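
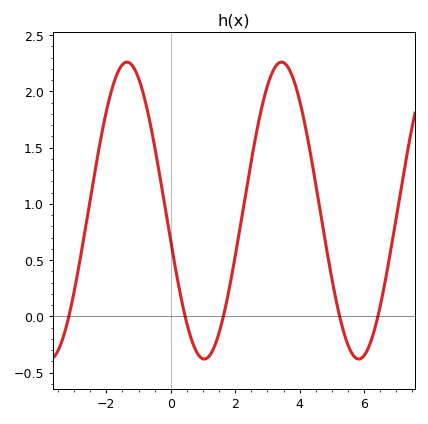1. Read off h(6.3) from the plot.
-0.15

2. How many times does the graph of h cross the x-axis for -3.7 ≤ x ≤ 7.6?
5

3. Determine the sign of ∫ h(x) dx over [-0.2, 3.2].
positive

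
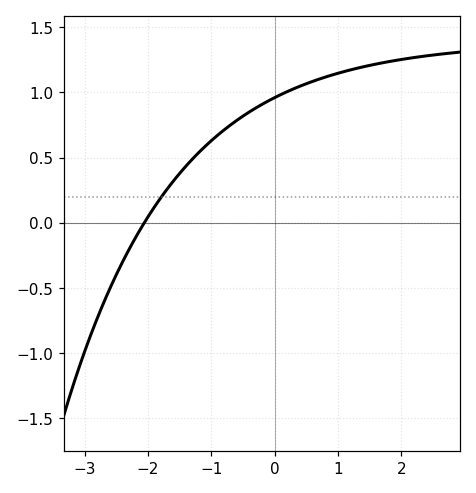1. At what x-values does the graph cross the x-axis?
-2.06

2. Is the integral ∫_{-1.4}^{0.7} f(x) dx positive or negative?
positive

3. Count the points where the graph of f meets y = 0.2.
1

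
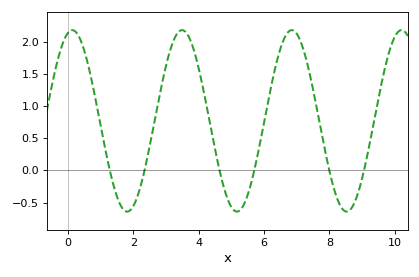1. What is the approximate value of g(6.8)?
2.15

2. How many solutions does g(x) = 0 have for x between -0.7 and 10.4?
6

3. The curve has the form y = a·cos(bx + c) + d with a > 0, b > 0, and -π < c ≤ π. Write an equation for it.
y = 1.41cos(1.9x - 0.24) + 0.77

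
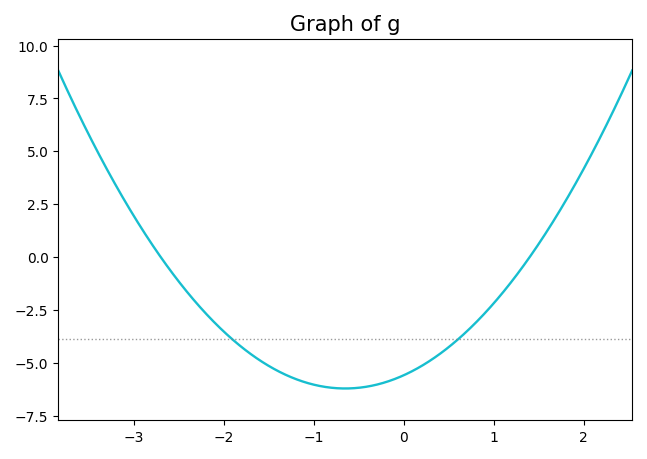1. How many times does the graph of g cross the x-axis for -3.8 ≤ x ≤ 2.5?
2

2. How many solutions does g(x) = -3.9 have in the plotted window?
2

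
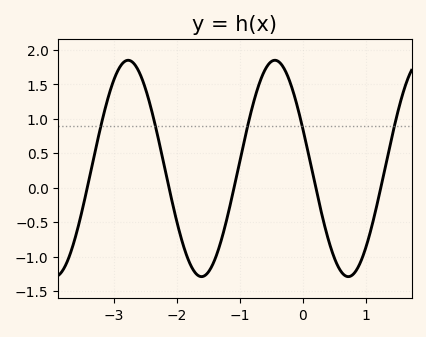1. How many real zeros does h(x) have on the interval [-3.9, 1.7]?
5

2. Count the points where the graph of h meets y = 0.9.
5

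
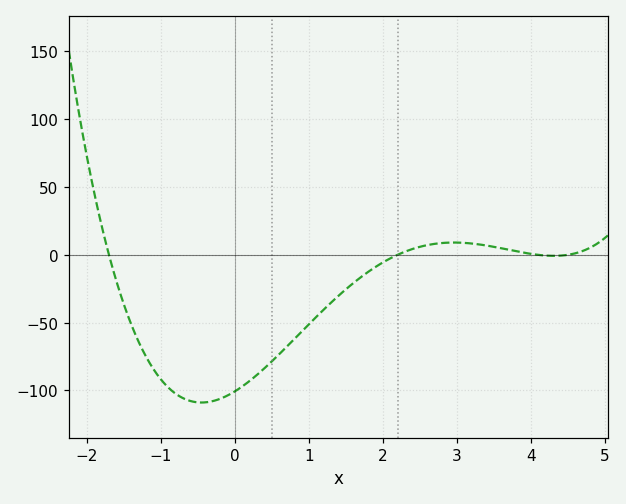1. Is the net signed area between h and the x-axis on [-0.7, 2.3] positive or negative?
negative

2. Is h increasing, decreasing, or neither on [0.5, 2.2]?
increasing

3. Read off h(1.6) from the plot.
-20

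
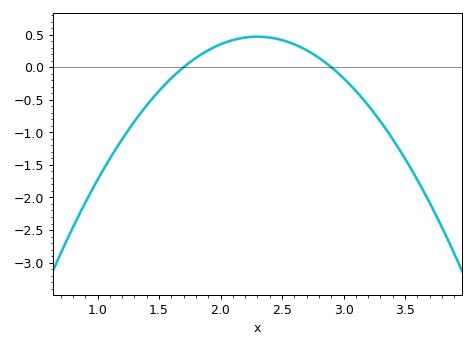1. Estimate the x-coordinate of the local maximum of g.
2.3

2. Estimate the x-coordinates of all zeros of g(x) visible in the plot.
1.7, 2.9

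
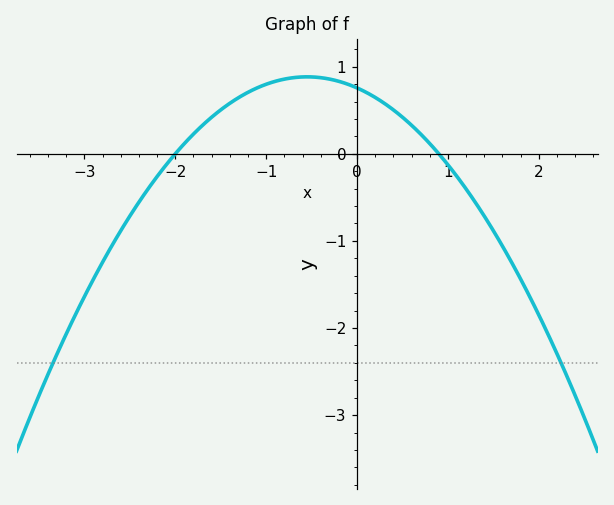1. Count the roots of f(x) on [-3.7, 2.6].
2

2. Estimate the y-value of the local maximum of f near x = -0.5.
0.883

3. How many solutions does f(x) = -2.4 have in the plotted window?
2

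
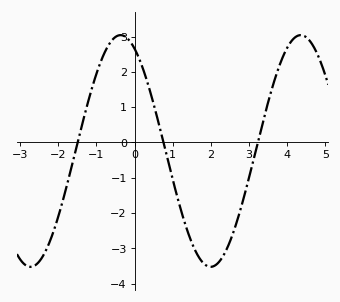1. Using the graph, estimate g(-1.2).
1.23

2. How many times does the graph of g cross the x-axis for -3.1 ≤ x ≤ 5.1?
3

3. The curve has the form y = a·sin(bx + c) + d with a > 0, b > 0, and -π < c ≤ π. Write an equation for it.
y = 3.28sin(1.33x + 2.06) - 0.24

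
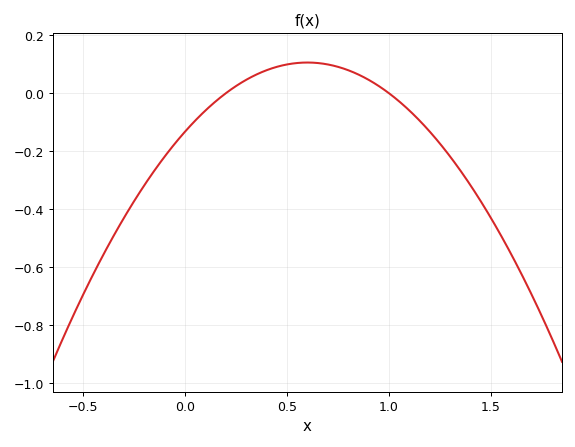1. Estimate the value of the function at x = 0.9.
0.046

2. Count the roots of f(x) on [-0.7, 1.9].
2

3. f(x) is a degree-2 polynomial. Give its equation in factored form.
y = -0.66(x - 0.2)(x - 1)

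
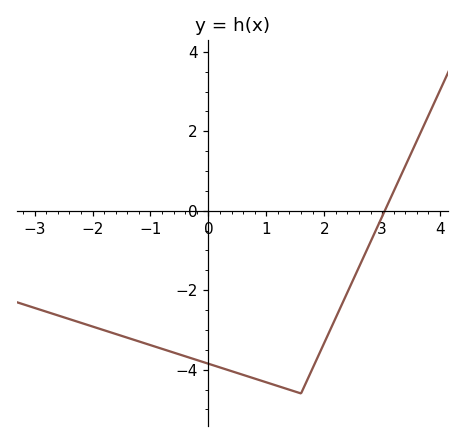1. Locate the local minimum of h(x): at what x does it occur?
1.6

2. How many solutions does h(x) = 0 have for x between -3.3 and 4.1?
1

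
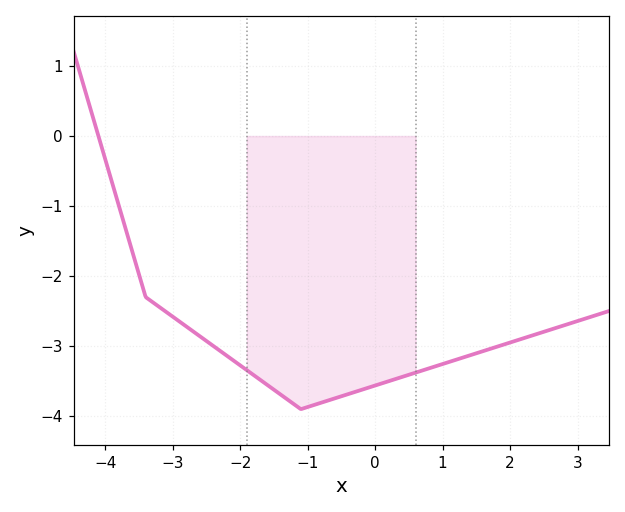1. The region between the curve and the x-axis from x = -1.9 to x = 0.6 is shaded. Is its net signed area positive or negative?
negative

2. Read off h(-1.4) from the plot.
-3.7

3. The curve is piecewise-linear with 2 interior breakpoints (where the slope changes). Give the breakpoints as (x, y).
(-3.4, -2.3); (-1.1, -3.9)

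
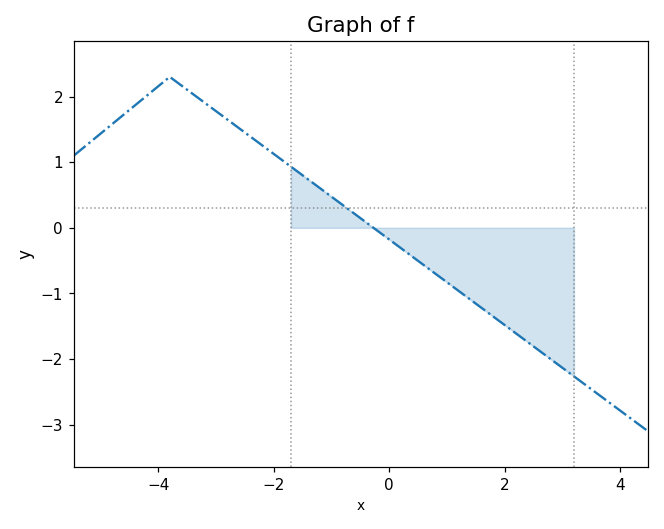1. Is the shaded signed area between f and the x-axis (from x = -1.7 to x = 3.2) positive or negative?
negative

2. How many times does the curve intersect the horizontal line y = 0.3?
1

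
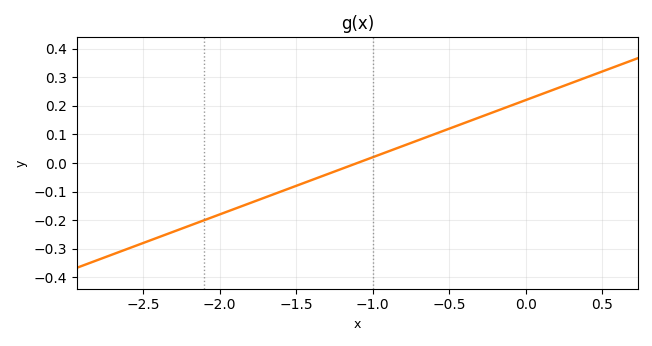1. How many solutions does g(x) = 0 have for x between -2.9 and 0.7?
1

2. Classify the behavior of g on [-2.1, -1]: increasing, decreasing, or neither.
increasing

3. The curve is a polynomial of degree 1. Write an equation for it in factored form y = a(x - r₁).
y = 0.2(x + 1.1)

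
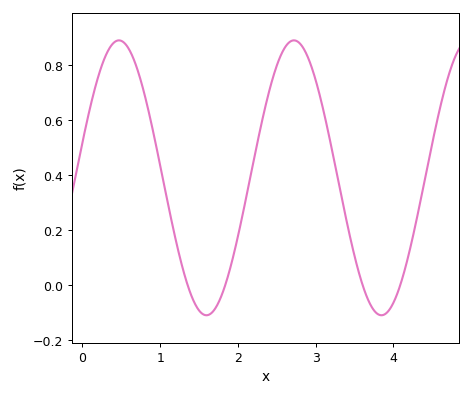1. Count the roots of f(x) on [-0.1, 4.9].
4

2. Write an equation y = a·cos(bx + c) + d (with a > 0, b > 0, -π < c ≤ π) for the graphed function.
y = 0.5cos(2.79x - 1.31) + 0.39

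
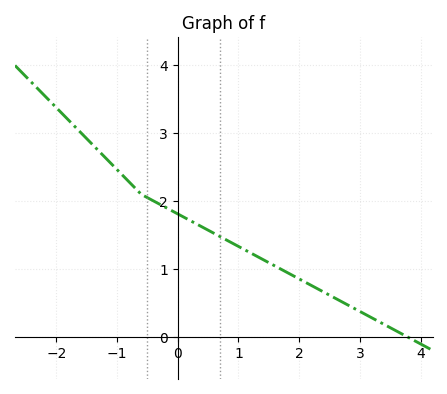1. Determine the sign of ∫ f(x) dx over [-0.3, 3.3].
positive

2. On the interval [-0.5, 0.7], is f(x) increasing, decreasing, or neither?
decreasing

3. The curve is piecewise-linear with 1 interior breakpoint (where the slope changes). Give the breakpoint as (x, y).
(-0.6, 2.1)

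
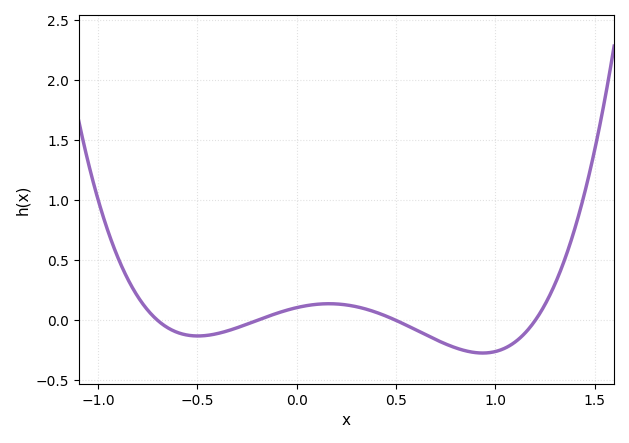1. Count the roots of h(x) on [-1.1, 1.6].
4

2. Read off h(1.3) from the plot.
0.3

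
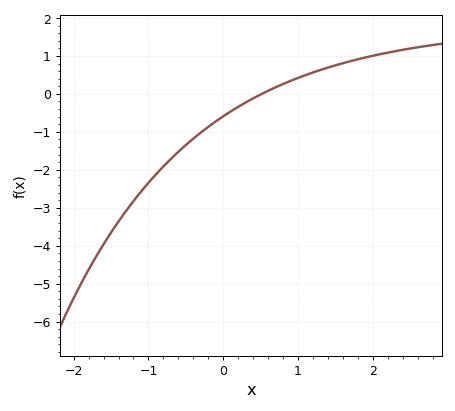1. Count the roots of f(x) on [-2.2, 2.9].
1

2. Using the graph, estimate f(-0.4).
-1.18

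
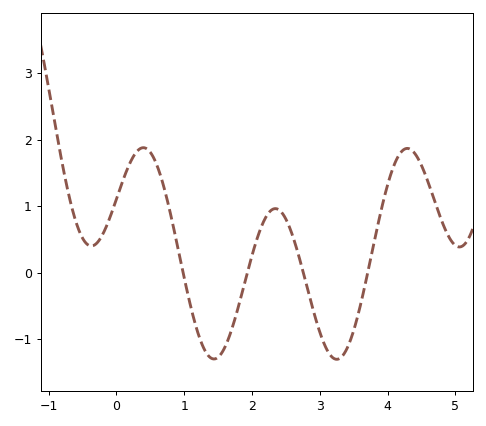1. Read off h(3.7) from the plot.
-0.032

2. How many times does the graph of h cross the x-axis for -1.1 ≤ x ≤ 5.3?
4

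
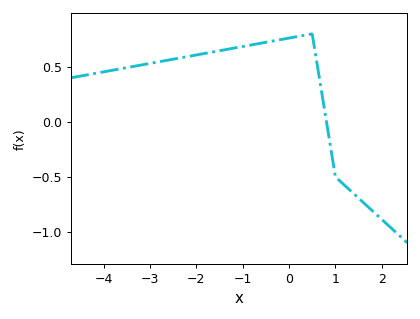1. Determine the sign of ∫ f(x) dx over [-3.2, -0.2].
positive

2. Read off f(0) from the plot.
0.75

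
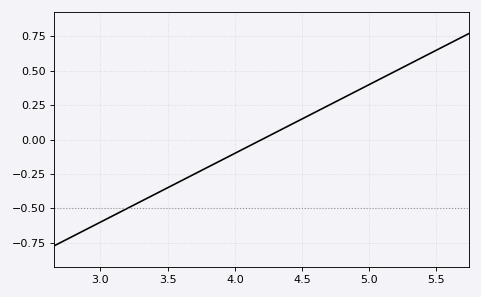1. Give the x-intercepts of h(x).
4.2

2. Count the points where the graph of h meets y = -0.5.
1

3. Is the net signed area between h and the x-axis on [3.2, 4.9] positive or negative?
negative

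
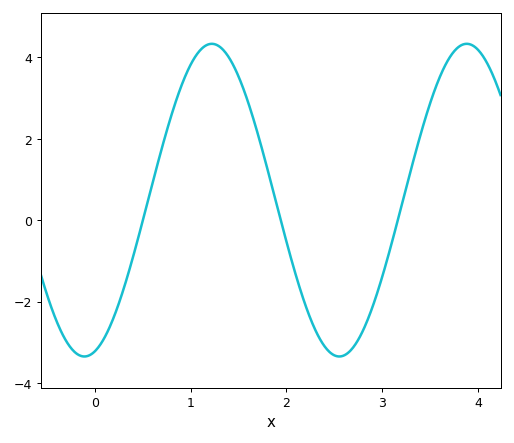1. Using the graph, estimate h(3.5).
2.86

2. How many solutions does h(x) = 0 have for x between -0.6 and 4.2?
3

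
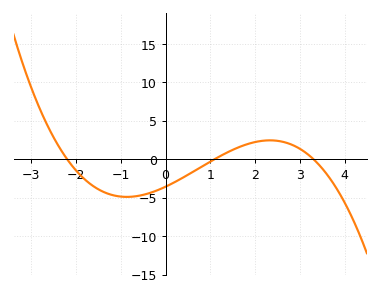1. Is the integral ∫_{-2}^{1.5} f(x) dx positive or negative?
negative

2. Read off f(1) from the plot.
-0.331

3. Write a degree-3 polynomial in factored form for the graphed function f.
y = -0.45(x + 2.2)(x - 1.1)(x - 3.3)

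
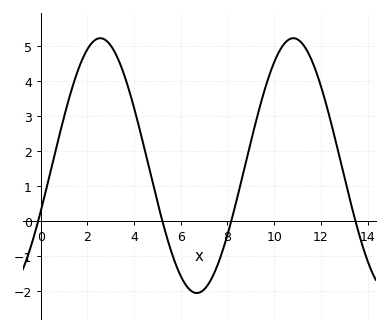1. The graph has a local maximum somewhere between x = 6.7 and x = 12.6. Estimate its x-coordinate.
10.8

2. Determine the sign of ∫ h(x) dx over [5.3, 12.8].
positive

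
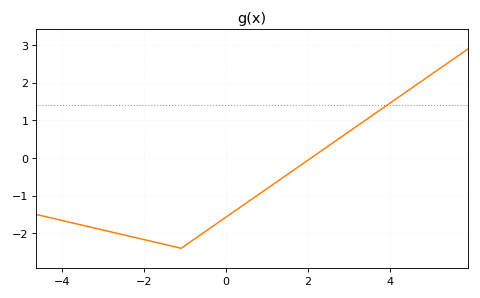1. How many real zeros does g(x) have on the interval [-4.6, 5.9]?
1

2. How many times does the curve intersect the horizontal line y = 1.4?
1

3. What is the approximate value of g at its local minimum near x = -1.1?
-2.4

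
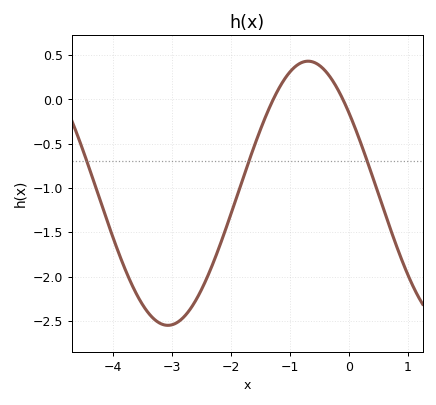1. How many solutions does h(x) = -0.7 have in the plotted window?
3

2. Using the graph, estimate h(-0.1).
0.002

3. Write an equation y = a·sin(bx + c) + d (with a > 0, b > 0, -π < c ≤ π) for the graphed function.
y = 1.49sin(1.32x + 2.48) - 1.06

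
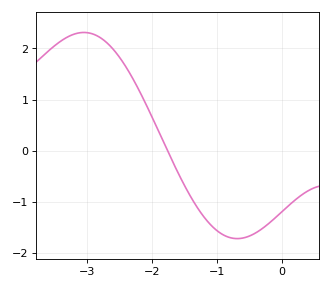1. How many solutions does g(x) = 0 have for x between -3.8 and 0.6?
1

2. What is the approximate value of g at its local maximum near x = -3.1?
2.3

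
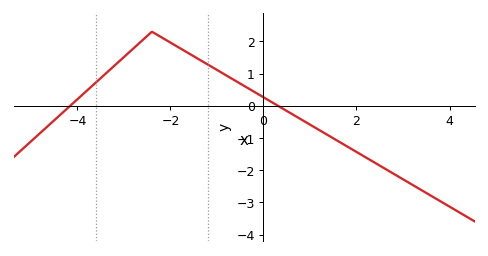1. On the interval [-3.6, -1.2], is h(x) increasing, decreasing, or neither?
neither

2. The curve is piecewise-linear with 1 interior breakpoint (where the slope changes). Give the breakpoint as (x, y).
(-2.4, 2.3)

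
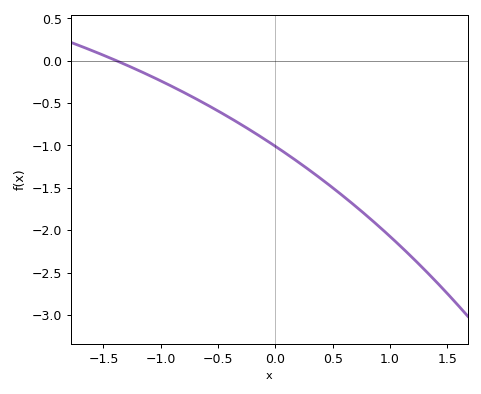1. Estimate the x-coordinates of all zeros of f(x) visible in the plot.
-1.39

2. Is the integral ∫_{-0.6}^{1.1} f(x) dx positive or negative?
negative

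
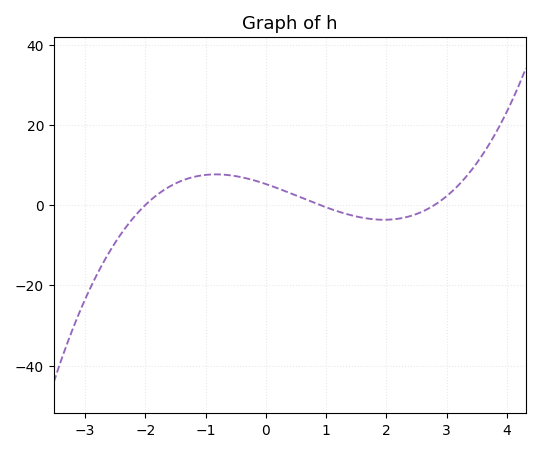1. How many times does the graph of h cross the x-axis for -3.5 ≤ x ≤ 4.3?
3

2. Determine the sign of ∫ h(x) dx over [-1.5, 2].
positive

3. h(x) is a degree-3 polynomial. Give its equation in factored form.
y = 1.04(x + 2)(x - 0.9)(x - 2.8)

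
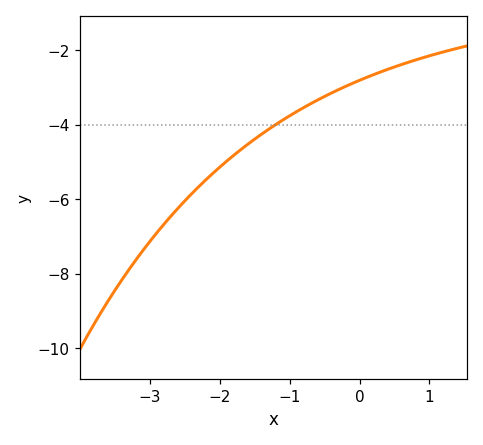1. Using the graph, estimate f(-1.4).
-4.26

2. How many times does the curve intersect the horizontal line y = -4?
1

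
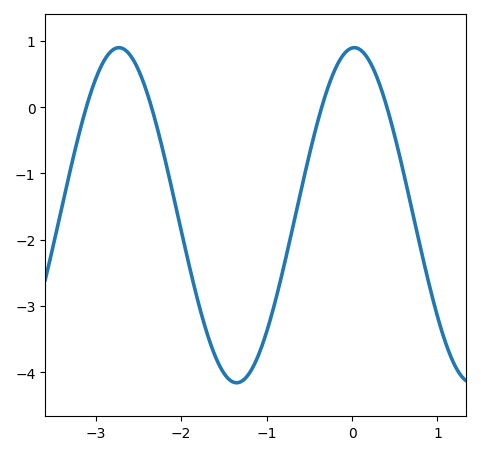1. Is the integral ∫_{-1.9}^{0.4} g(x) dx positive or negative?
negative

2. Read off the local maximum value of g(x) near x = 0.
0.9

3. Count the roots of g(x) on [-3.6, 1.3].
4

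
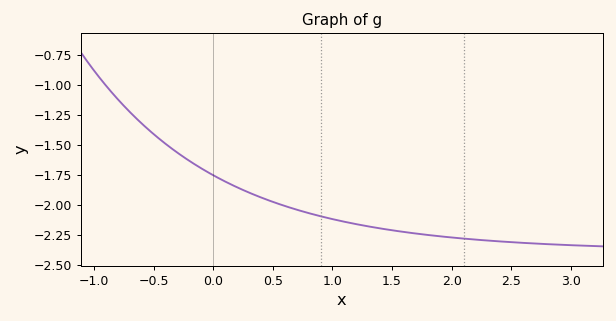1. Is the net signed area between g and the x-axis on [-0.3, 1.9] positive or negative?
negative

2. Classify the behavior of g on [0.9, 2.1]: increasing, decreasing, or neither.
decreasing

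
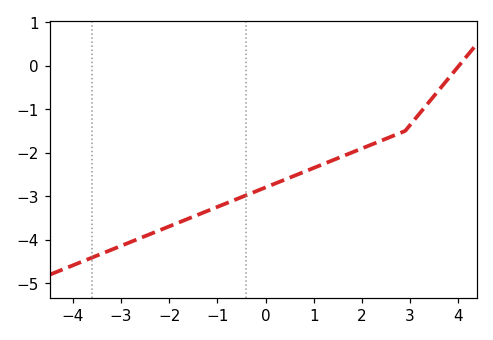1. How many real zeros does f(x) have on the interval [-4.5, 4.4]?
1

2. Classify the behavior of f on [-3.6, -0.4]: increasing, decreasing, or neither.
increasing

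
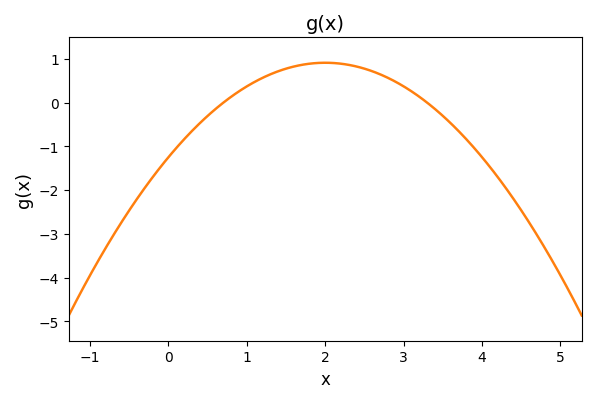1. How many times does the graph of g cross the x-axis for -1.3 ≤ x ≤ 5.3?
2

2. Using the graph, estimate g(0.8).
0.1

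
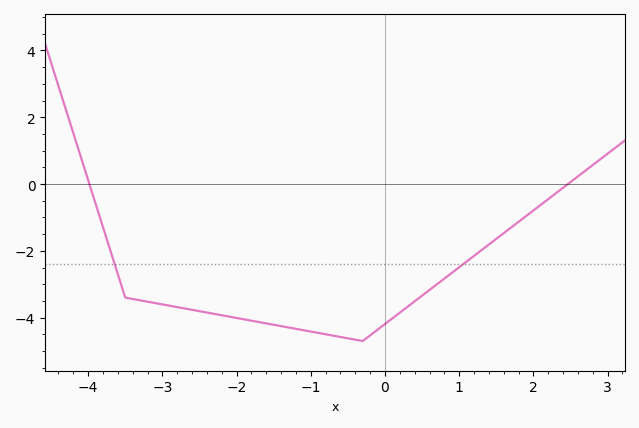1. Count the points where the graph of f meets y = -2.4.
2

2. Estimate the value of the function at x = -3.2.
-3.52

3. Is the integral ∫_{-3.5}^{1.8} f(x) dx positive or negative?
negative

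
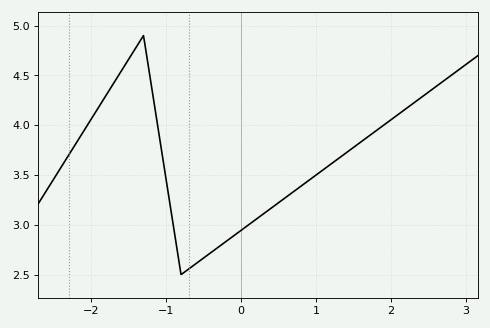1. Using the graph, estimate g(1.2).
3.61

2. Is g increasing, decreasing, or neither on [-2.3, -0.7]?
neither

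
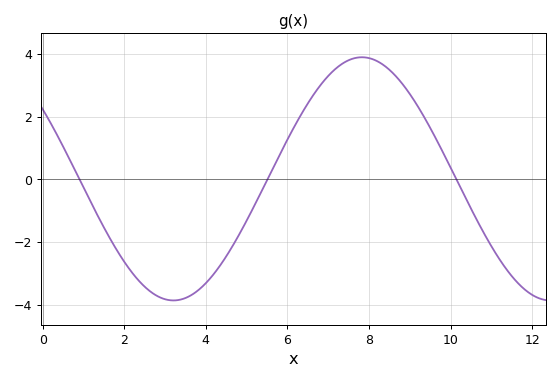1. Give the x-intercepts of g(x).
1, 5.6, 10.2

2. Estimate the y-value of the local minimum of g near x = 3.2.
-3.8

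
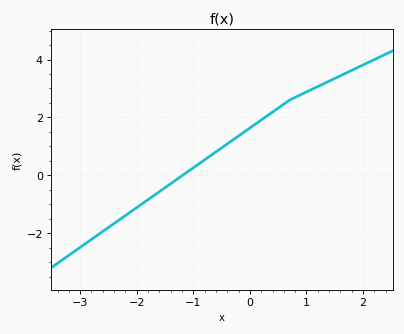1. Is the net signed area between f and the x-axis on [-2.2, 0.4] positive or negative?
positive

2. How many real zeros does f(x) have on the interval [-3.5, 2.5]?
1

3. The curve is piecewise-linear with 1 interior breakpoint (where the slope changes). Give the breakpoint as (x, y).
(0.7, 2.6)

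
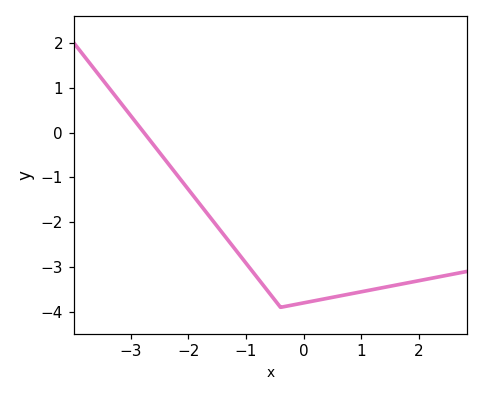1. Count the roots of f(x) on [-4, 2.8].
1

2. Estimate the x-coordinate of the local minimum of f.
-0.4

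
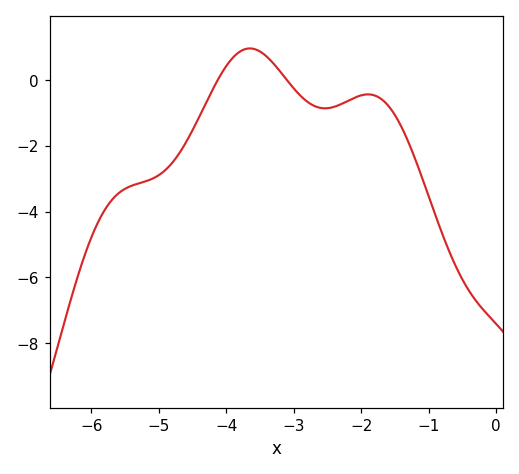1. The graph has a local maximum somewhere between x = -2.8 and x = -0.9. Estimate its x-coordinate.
-1.9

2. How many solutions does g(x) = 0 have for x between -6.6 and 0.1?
2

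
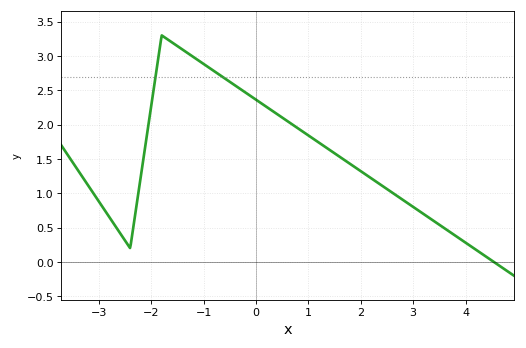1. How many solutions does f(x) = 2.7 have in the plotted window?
2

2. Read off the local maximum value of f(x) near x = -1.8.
3.3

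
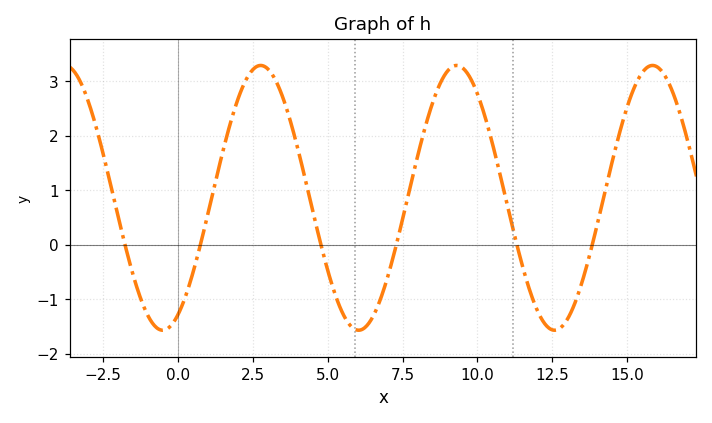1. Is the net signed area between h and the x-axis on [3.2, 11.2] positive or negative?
positive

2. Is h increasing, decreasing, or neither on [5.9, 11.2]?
neither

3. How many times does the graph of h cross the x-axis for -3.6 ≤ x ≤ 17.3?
6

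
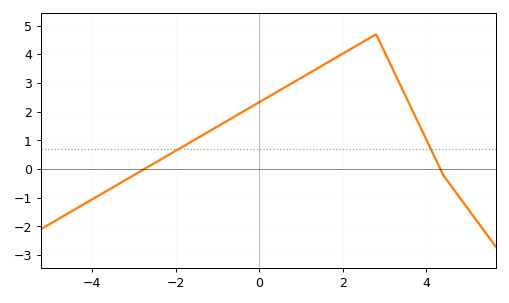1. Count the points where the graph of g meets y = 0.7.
2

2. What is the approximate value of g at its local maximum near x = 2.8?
4.7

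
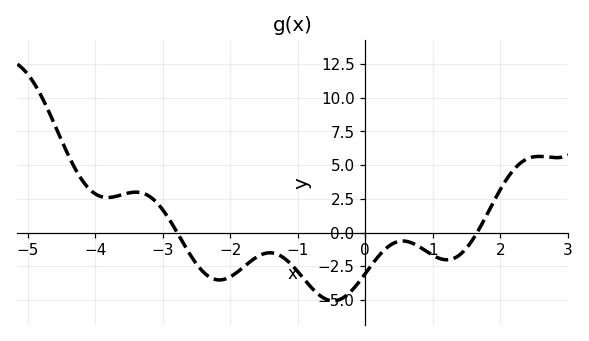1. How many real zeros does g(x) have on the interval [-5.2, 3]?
2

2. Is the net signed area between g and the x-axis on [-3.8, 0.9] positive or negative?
negative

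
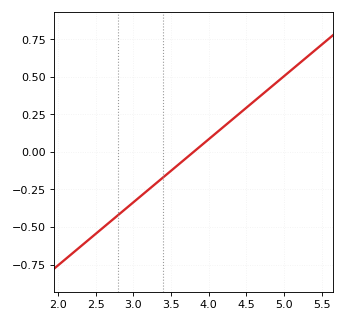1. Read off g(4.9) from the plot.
0.46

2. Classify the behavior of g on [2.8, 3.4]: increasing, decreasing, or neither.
increasing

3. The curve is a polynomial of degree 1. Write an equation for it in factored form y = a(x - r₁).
y = 0.42(x - 3.8)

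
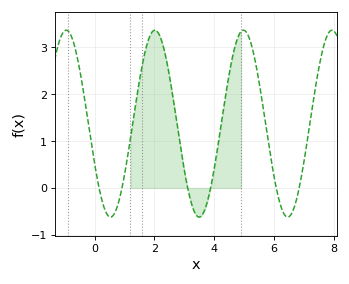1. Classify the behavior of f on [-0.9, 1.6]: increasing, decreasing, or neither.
neither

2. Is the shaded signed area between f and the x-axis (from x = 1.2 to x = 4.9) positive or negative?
positive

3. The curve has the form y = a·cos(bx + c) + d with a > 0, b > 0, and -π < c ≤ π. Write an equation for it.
y = 1.99cos(2.12x + 2.01) + 1.37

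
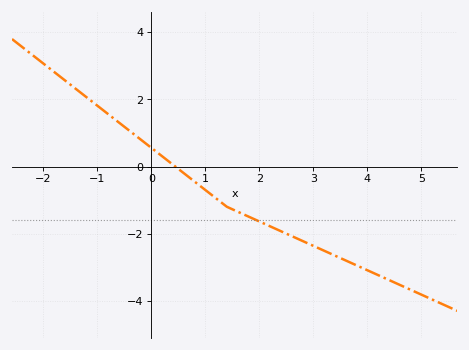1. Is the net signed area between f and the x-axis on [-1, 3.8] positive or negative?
negative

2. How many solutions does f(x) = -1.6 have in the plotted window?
1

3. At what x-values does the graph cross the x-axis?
0.445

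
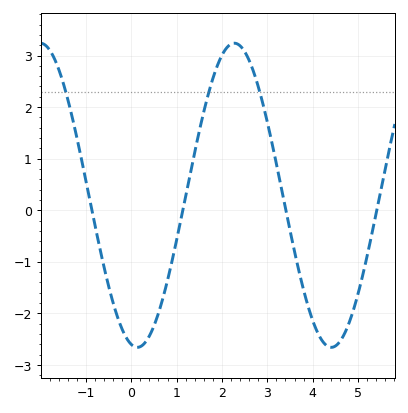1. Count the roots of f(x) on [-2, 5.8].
4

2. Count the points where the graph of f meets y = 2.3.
3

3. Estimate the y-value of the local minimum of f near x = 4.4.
-2.66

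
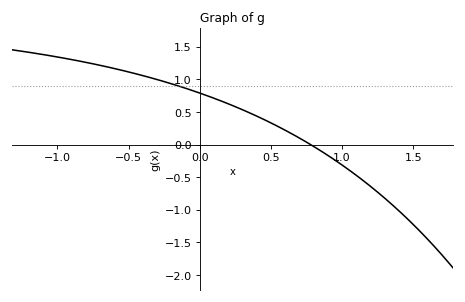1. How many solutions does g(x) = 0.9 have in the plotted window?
1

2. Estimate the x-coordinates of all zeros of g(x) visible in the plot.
0.779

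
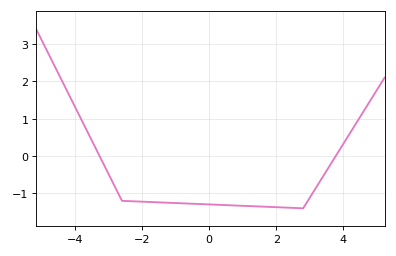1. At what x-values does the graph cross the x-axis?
-3.2, 3.8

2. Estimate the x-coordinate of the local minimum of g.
2.8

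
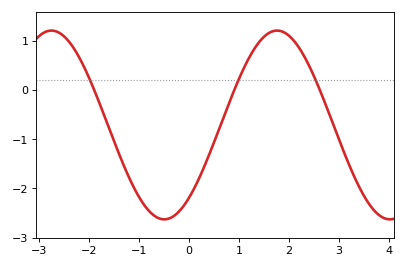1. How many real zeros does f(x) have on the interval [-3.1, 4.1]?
3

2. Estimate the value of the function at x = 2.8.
-0.5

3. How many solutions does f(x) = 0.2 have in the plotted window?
3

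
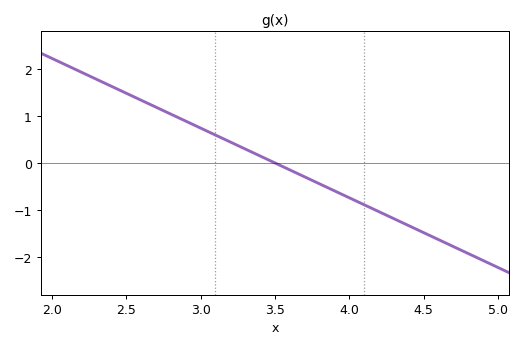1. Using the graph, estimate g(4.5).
-1.48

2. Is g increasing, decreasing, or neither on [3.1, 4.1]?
decreasing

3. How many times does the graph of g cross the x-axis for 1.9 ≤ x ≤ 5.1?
1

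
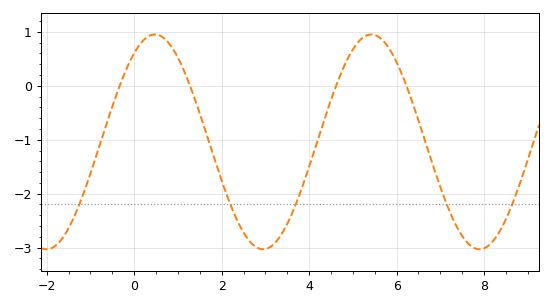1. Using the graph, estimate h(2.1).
-2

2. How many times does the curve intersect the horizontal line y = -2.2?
5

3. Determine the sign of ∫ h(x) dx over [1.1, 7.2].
negative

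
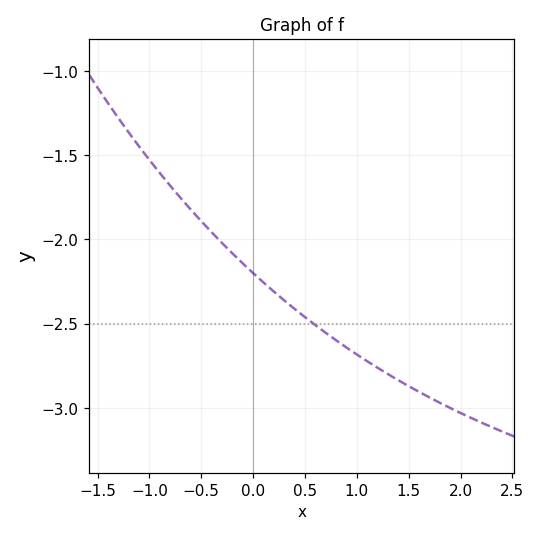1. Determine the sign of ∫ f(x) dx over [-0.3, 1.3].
negative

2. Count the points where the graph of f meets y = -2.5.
1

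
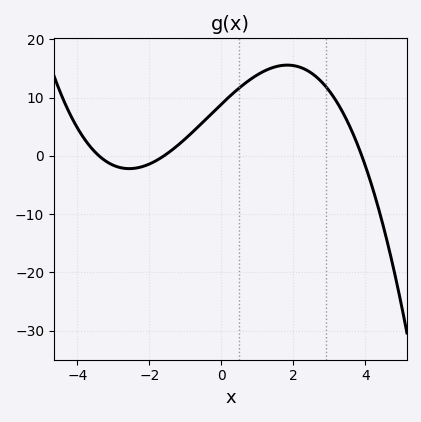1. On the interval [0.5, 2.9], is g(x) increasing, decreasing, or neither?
neither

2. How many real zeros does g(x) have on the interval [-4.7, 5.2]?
3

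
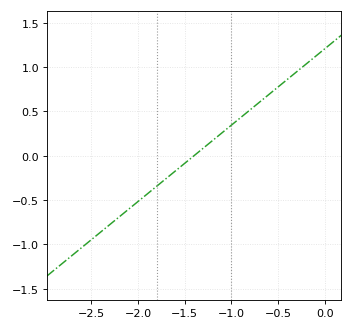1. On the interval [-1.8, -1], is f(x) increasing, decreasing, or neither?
increasing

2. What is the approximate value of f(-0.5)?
0.774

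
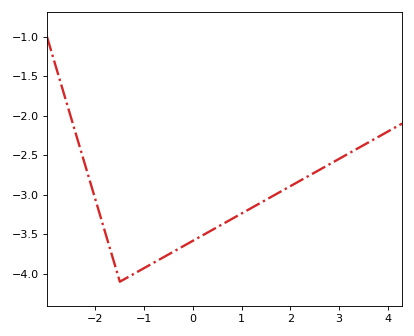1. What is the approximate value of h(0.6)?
-3.4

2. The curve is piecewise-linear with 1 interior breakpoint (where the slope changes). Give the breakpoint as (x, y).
(-1.5, -4.1)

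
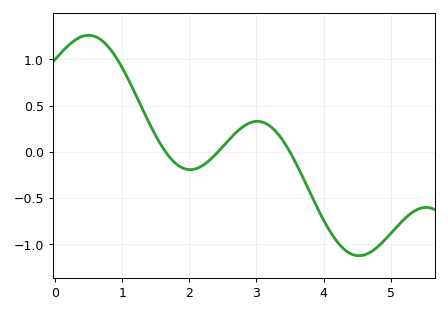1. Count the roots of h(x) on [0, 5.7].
3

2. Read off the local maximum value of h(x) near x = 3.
0.35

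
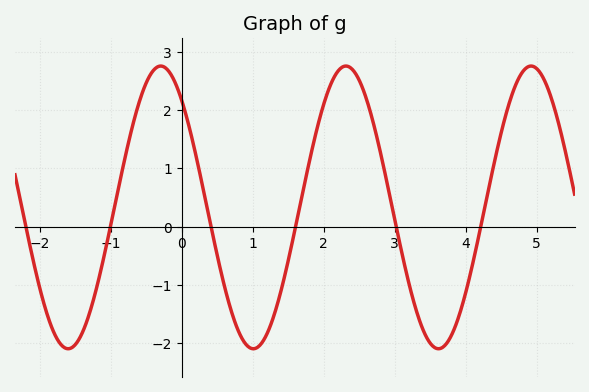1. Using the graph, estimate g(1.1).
-2.04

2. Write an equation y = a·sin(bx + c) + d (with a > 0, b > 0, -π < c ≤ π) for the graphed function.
y = 2.43sin(2.41x + 2.28) + 0.33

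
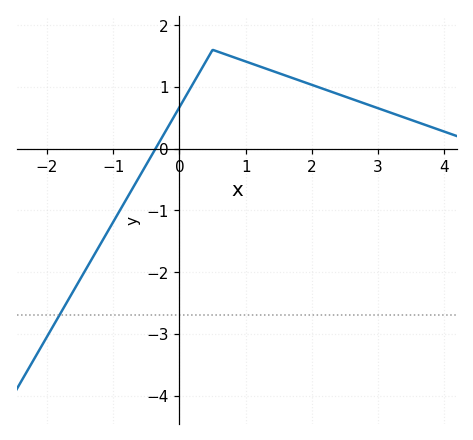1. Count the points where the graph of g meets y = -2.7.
1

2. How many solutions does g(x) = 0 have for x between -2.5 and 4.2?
1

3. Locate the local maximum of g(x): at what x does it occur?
0.502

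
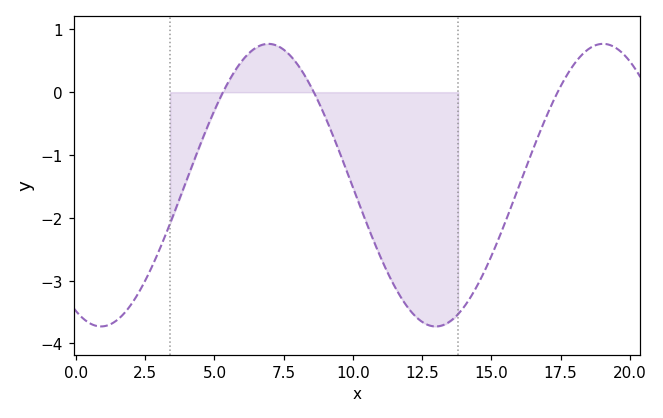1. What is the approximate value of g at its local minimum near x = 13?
-3.7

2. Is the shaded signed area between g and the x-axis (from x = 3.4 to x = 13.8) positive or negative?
negative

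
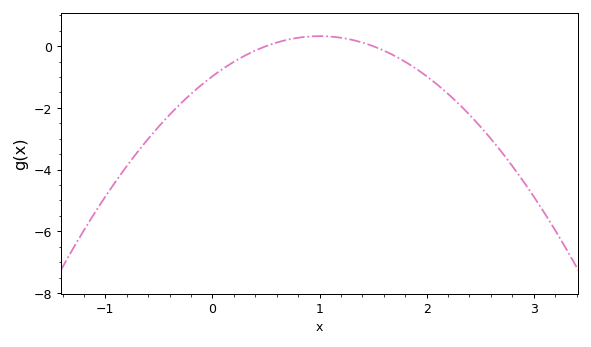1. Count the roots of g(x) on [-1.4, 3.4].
2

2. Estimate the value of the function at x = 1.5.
0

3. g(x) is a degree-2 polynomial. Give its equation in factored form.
y = -1.3(x - 0.5)(x - 1.5)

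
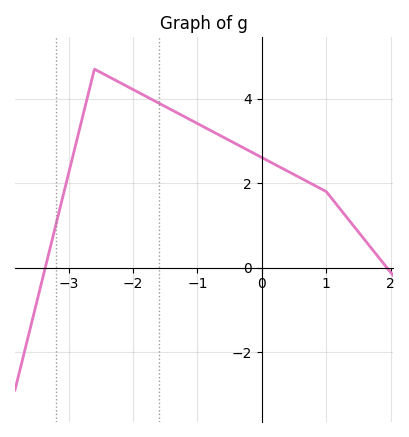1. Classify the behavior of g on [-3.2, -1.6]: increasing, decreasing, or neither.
neither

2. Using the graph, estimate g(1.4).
1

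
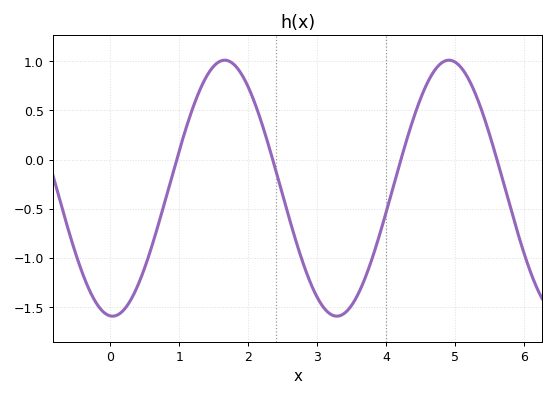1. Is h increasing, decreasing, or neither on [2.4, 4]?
neither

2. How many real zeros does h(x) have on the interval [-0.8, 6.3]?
4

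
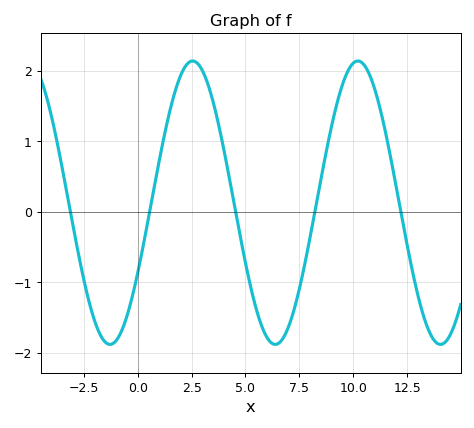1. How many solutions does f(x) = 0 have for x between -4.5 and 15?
5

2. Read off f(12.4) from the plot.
-0.315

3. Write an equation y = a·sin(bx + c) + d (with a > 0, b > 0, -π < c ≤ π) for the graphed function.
y = 2.01sin(0.82x - 0.52) + 0.13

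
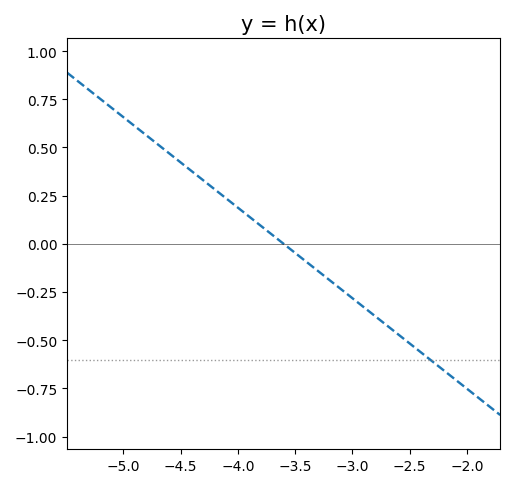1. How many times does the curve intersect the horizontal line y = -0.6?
1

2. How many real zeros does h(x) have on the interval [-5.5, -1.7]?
1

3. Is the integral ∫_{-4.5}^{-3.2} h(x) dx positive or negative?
positive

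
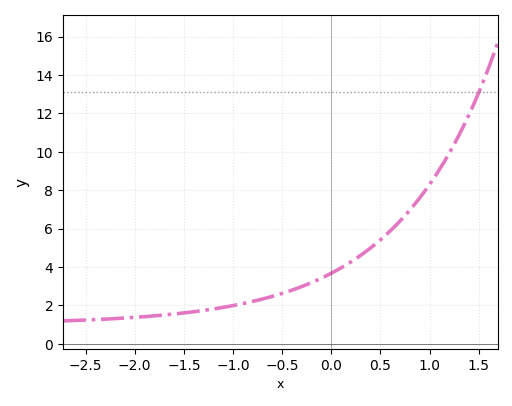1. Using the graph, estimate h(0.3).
4.61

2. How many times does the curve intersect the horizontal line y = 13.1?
1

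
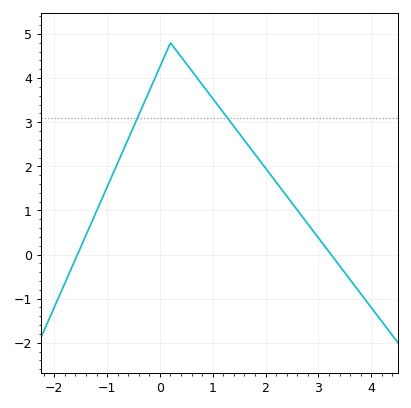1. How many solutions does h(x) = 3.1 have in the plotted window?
2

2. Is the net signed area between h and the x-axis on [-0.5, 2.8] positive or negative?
positive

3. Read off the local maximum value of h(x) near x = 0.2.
4.8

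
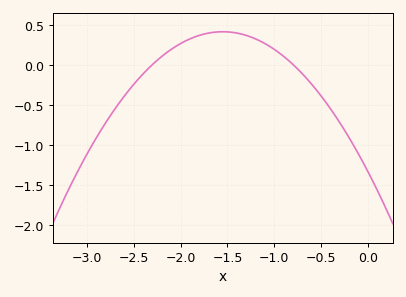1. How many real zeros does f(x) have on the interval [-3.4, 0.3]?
2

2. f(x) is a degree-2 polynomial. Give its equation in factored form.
y = -0.73(x + 2.3)(x + 0.8)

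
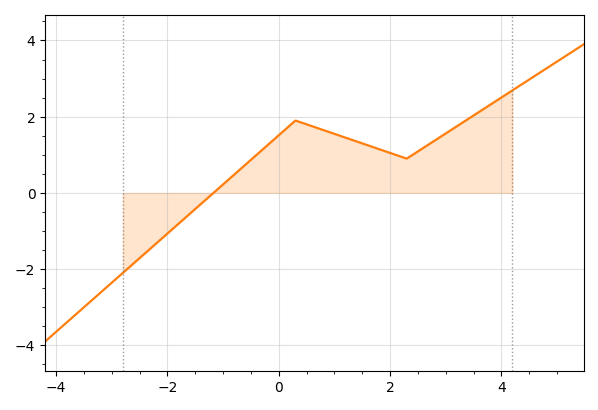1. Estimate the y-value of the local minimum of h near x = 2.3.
1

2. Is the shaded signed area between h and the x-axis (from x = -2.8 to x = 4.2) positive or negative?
positive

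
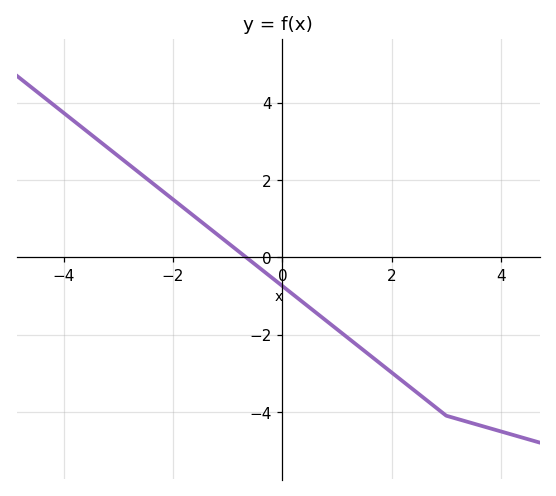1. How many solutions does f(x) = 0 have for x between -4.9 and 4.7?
1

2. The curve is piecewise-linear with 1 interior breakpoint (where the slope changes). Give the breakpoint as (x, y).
(3, -4.1)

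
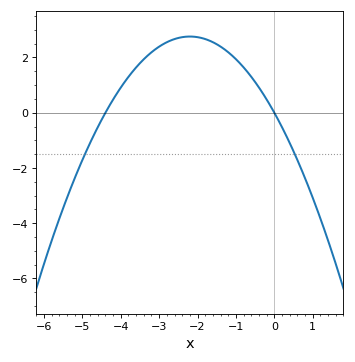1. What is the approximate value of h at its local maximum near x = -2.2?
2.76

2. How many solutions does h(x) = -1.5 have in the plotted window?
2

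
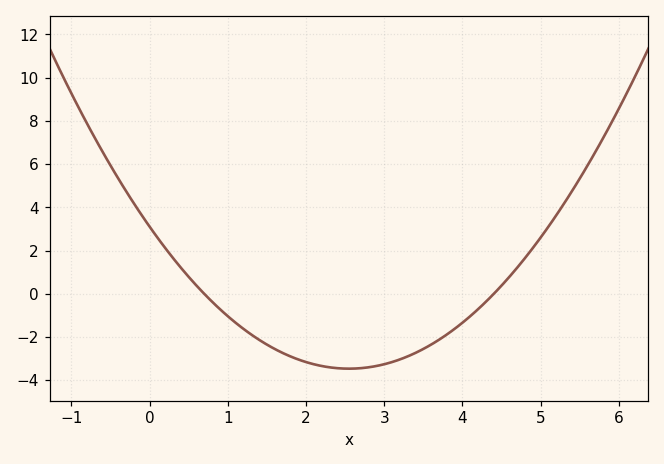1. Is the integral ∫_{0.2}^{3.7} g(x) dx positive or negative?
negative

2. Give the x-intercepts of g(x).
0.7, 4.4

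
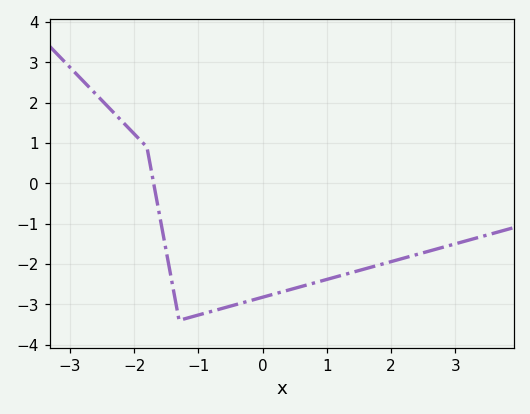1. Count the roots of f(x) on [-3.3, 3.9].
1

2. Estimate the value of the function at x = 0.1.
-2.8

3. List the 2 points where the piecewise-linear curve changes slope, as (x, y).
(-1.8, 0.9); (-1.3, -3.4)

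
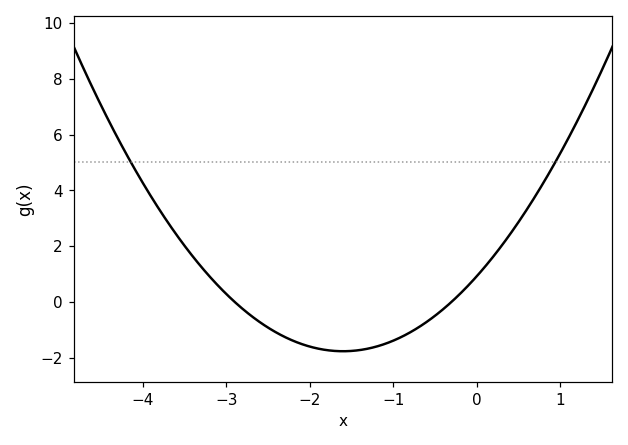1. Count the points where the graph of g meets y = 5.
2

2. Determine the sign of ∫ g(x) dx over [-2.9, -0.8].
negative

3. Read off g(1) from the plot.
5.4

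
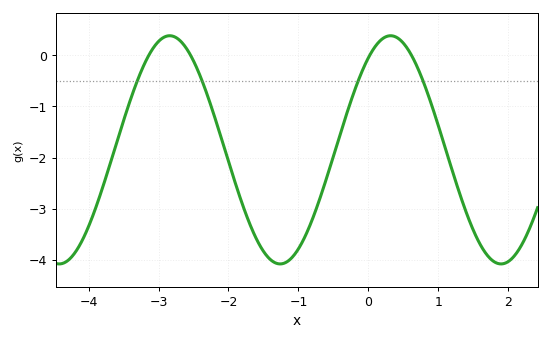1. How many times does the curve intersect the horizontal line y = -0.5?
4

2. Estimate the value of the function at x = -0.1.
-0.3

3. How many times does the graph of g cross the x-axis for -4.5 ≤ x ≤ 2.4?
4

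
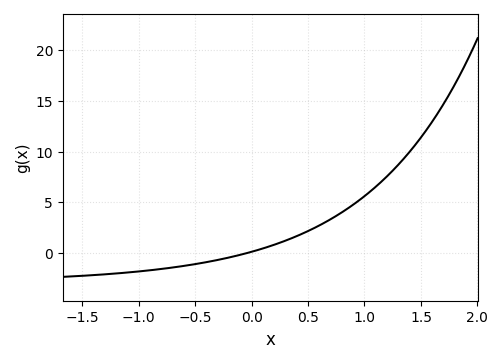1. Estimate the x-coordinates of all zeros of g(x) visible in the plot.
-0.05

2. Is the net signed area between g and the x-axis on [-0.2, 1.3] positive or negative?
positive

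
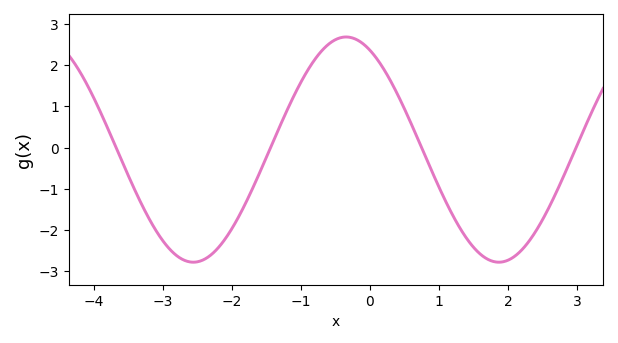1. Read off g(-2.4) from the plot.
-2.7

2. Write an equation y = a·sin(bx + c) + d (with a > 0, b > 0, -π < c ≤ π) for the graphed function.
y = 2.74sin(1.4x + 2.1) - 0.05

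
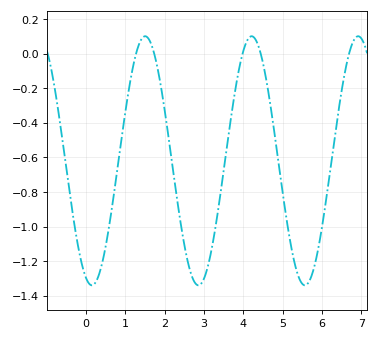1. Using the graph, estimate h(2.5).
-1.1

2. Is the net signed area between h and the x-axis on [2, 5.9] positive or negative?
negative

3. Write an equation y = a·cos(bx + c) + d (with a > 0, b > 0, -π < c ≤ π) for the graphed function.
y = 0.72cos(2.32x + 2.79) - 0.62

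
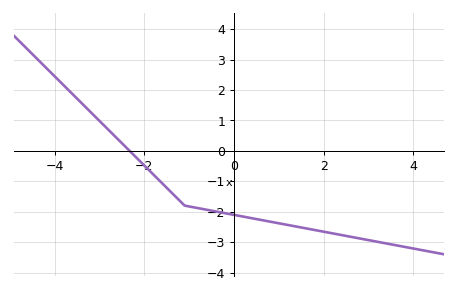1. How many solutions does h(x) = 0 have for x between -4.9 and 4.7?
1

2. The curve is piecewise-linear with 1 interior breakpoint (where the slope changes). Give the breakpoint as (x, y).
(-1.1, -1.8)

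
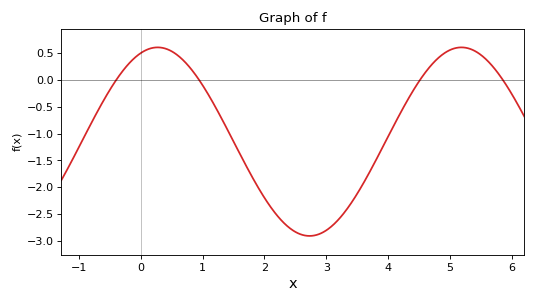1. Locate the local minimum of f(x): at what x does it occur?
2.73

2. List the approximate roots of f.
-0.397, 0.945, 4.51, 5.85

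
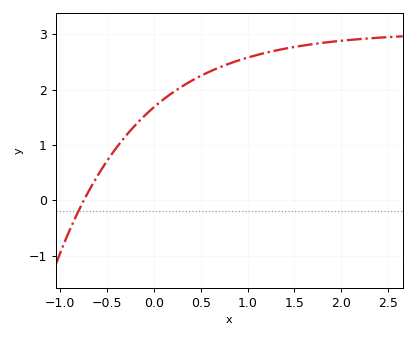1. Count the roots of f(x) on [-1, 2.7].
1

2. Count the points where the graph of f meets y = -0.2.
1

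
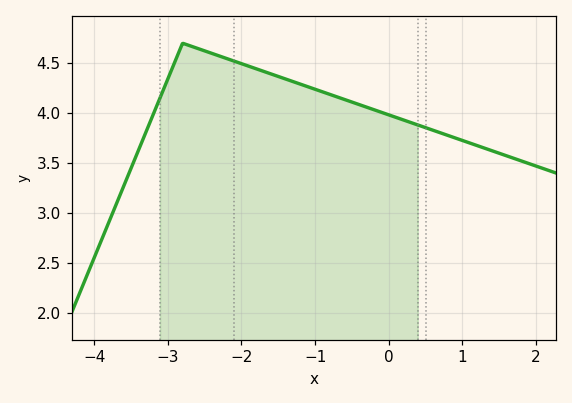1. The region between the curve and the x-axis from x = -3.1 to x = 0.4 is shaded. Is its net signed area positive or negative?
positive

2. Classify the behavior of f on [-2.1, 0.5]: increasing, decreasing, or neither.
decreasing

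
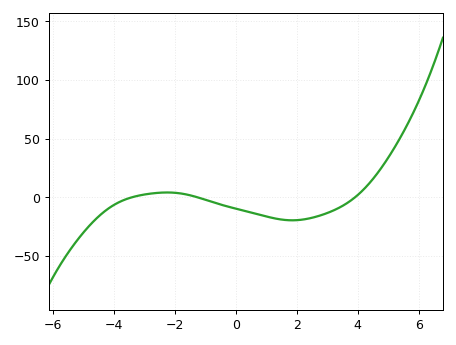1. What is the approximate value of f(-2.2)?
3.94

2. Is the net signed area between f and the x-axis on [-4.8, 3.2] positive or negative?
negative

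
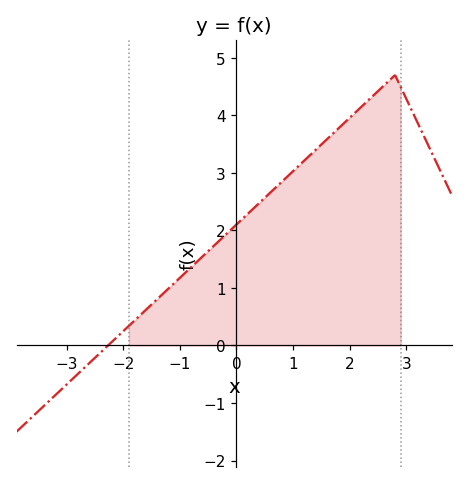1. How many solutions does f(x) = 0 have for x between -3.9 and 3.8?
1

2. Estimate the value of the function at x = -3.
-0.7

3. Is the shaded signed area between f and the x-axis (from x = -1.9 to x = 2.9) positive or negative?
positive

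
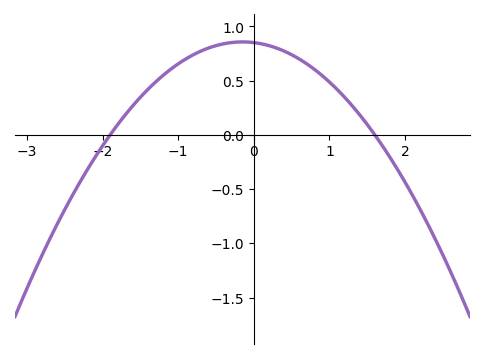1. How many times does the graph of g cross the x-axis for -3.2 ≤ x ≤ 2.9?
2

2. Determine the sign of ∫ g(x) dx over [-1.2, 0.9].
positive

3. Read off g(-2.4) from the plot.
-0.56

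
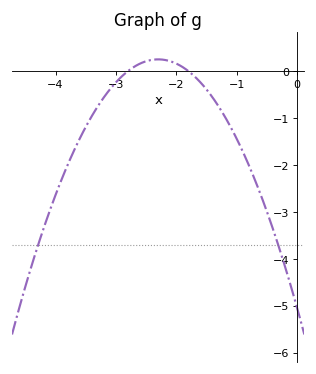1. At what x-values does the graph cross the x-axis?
-2.8, -1.8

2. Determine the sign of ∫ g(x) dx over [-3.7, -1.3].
negative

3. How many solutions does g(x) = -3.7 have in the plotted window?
2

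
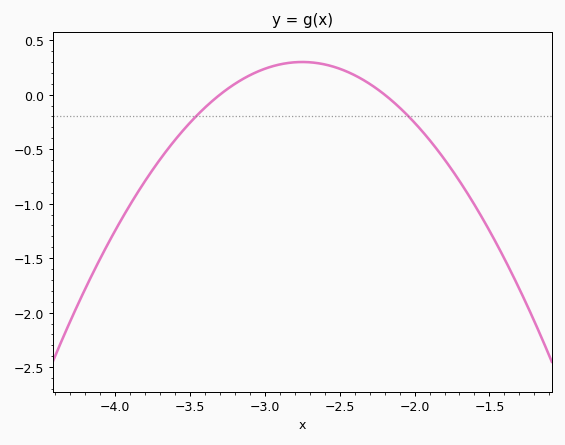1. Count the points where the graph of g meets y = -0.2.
2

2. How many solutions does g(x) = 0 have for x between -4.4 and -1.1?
2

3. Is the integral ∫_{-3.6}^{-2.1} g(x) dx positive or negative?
positive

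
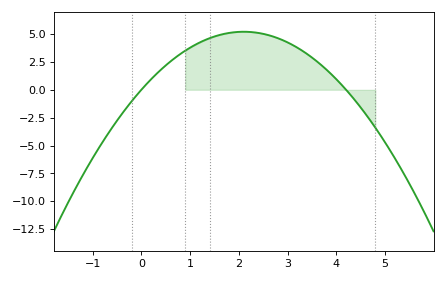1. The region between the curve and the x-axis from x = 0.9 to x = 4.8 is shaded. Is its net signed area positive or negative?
positive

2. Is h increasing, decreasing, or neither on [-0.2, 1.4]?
increasing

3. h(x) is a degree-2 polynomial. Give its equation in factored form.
y = -1.18(x - 0)(x - 4.2)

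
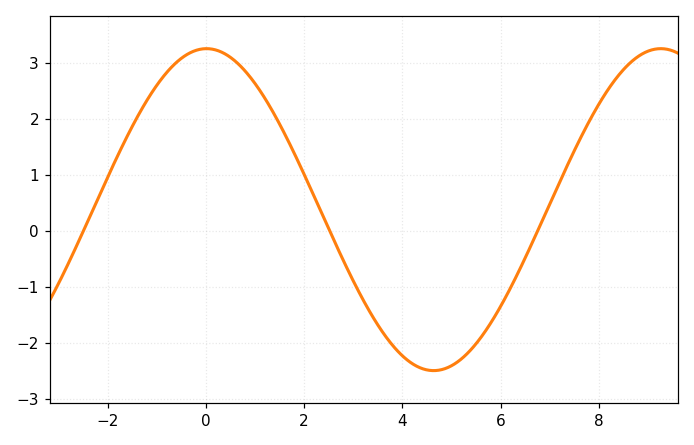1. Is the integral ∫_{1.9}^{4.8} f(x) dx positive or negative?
negative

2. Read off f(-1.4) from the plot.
2.02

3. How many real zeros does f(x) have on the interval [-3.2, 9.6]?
3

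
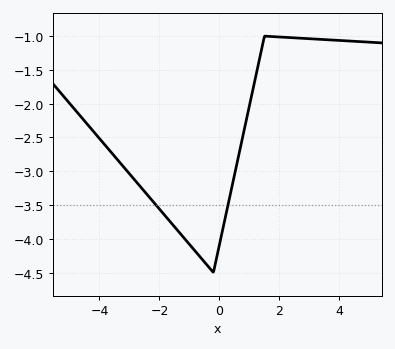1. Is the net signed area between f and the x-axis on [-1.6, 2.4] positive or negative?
negative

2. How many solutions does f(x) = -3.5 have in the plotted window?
2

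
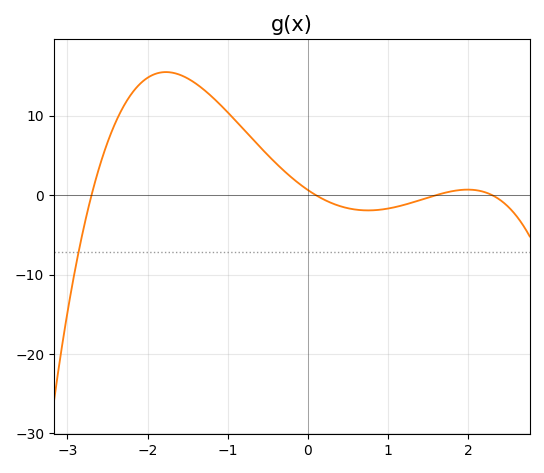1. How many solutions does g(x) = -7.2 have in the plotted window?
1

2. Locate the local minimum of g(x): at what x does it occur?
0.8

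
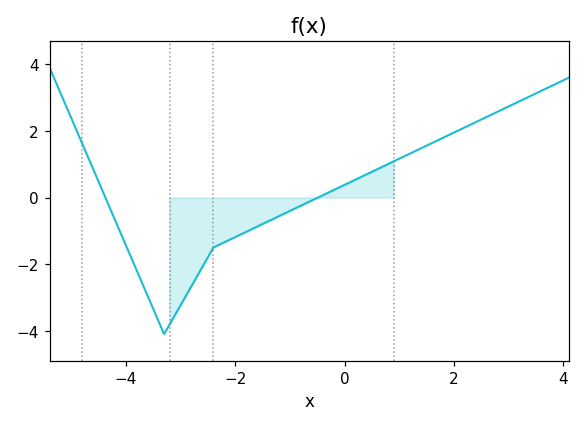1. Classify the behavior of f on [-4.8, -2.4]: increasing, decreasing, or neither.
neither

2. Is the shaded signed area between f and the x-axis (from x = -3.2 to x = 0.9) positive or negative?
negative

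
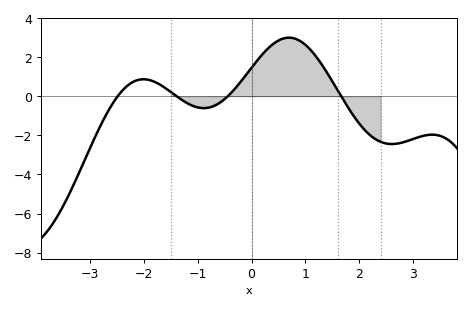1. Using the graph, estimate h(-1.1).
-0.483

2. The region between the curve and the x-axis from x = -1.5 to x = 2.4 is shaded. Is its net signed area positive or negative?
positive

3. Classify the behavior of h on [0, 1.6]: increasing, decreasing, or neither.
neither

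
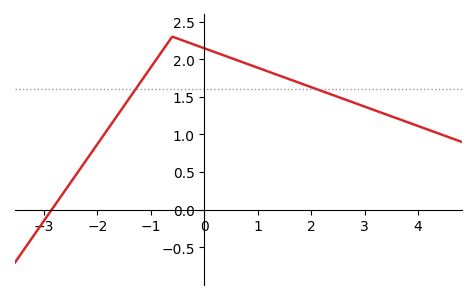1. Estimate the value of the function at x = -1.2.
1.69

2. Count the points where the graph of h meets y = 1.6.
2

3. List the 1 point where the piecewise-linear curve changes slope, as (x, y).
(-0.6, 2.3)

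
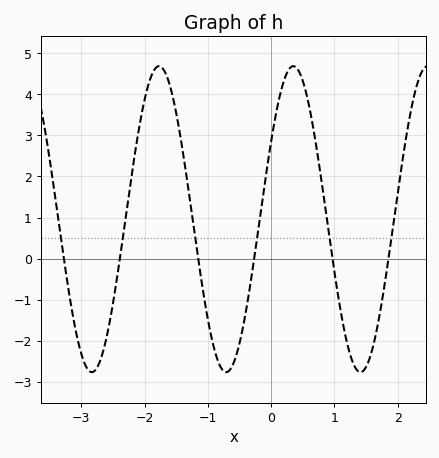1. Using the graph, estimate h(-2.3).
0.985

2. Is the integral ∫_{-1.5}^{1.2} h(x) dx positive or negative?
positive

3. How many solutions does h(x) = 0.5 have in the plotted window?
6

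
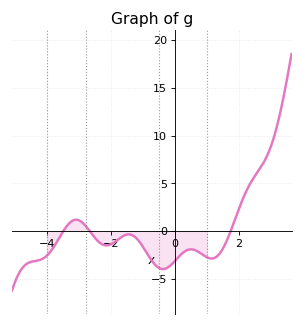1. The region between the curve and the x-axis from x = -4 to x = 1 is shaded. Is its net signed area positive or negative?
negative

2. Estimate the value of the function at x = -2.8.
0.5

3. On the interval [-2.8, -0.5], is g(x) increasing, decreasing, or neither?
neither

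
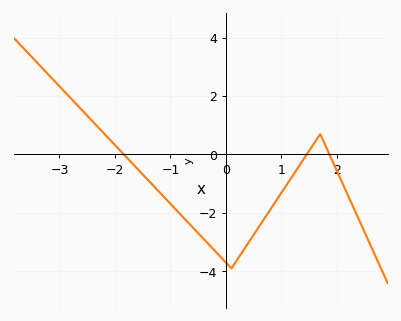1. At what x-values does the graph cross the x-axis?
-1.8, 1.5, 1.9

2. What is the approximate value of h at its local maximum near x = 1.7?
0.6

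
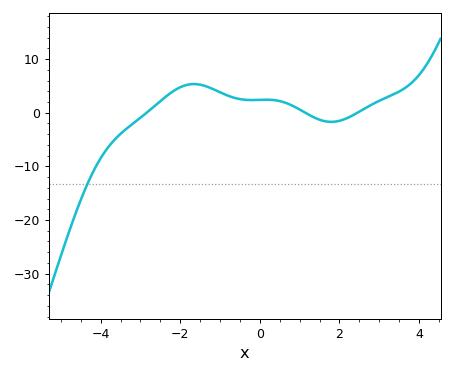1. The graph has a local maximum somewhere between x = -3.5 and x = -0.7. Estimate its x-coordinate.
-1.66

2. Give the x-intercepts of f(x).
-2.84, 1.14, 2.45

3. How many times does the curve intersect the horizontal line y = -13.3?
1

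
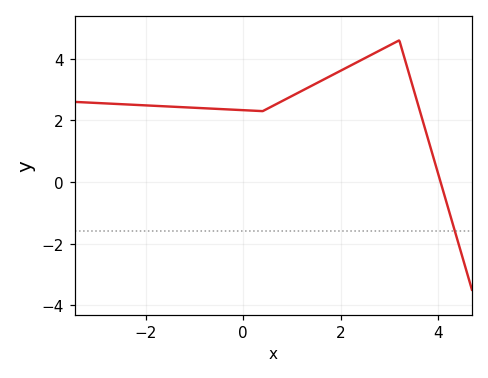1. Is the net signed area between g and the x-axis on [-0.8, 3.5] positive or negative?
positive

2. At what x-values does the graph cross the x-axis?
4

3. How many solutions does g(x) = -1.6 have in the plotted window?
1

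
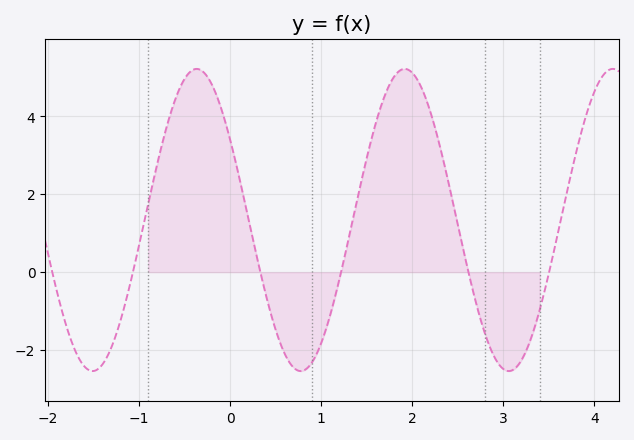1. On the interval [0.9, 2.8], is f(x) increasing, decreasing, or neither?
neither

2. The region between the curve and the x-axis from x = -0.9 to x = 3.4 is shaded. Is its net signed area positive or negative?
positive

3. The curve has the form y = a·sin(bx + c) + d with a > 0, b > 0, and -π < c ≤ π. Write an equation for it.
y = 3.88sin(2.75x + 2.58) + 1.34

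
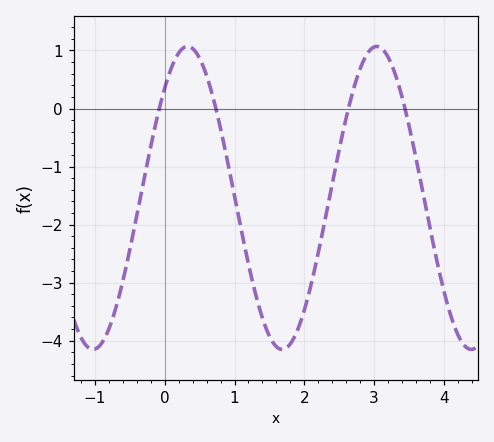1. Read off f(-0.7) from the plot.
-3.44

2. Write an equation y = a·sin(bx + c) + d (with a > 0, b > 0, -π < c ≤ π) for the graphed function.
y = 2.61sin(2.32x + 0.81) - 1.54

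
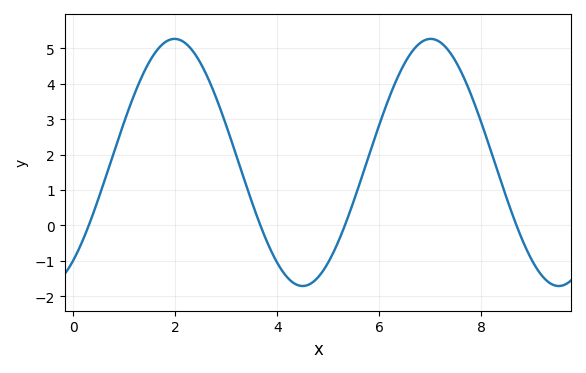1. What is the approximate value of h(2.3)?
5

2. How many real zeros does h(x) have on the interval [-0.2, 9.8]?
4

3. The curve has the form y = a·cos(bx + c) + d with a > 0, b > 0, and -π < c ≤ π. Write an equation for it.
y = 3.49cos(1.25x - 2.48) + 1.78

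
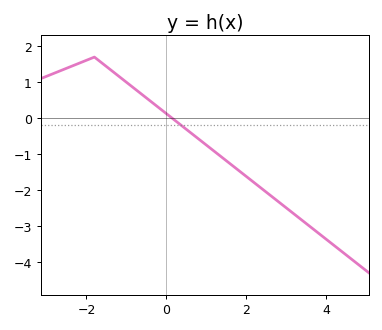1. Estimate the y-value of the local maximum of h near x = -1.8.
1.7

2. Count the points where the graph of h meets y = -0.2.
1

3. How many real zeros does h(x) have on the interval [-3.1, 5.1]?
1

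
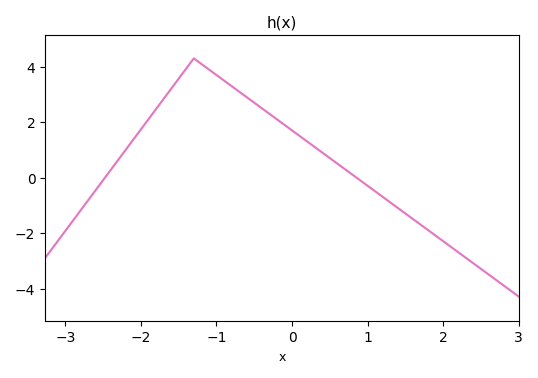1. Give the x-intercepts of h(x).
-2.48, 0.853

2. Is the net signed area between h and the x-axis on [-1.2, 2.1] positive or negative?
positive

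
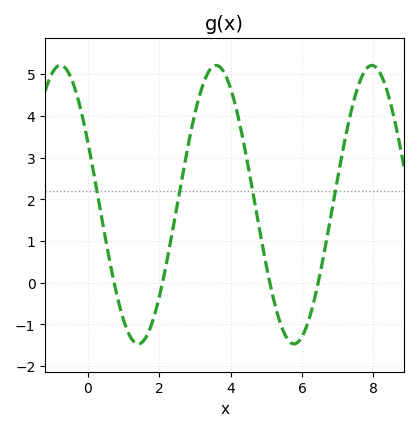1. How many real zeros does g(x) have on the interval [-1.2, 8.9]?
4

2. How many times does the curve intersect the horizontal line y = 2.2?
4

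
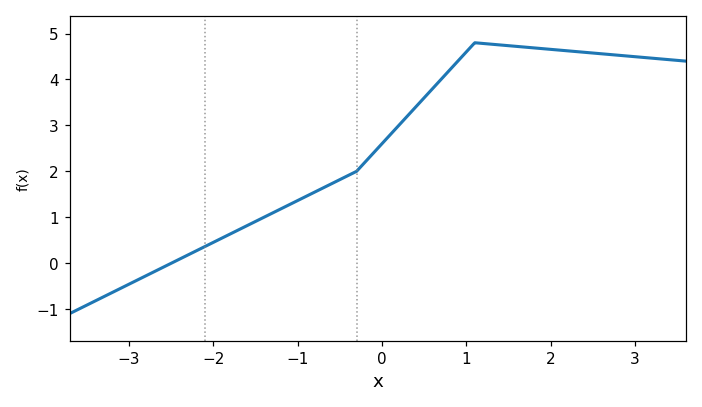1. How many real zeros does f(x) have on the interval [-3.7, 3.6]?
1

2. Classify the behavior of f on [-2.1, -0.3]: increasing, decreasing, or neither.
increasing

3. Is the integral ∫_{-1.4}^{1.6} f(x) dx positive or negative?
positive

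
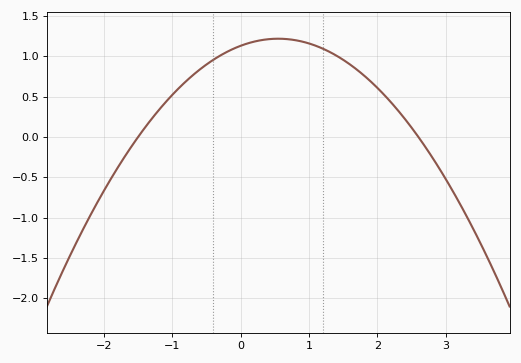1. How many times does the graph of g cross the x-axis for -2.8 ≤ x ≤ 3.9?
2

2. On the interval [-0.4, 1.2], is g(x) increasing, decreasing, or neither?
neither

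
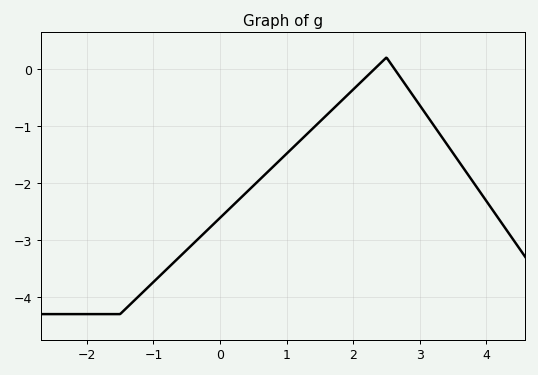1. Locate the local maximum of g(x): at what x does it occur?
2.5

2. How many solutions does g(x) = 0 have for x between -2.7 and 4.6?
2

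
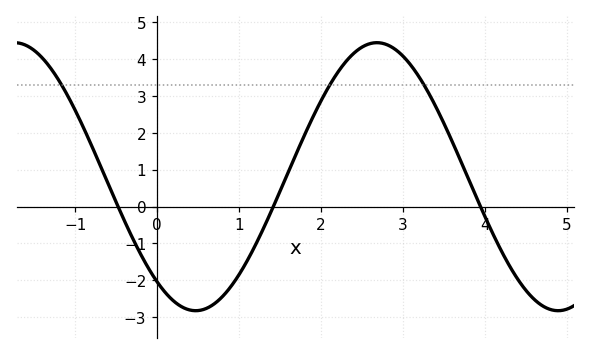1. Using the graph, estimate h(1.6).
0.9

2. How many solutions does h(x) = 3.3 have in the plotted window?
3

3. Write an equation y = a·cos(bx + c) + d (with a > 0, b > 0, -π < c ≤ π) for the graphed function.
y = 3.64cos(1.4x + 2.5) + 0.81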